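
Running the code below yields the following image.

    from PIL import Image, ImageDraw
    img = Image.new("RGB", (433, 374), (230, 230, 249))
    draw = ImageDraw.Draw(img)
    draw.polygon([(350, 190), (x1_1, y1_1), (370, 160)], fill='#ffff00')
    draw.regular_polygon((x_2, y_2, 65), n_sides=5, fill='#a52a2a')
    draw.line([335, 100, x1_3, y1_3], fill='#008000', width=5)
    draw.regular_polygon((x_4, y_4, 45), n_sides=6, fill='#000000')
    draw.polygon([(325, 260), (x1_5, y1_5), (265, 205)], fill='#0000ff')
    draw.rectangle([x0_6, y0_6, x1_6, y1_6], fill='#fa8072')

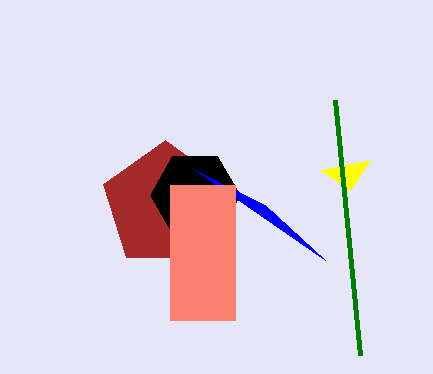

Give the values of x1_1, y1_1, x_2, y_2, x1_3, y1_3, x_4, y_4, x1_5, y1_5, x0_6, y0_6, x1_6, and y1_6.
x1_1 = 320
y1_1 = 170
x_2 = 165
y_2 = 205
x1_3 = 360
y1_3 = 355
x_4 = 195
y_4 = 195
x1_5 = 195
y1_5 = 170
x0_6 = 170
y0_6 = 185
x1_6 = 235
y1_6 = 320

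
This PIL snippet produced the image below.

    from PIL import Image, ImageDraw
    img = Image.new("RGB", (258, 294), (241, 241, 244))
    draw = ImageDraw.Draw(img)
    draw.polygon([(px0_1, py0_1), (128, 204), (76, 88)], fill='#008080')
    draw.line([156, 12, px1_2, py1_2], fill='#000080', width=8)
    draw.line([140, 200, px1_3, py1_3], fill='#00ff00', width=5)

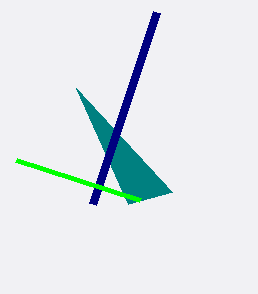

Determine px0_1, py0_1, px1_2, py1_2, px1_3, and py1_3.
px0_1 = 172
py0_1 = 192
px1_2 = 92
py1_2 = 204
px1_3 = 16
py1_3 = 160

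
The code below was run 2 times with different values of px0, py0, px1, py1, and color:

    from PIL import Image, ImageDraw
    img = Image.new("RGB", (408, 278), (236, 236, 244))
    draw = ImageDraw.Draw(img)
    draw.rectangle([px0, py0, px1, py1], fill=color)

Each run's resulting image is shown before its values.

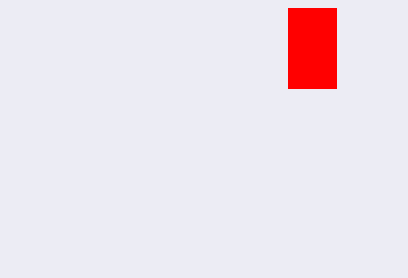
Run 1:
px0 = 288; py0 = 8; px1 = 336; py1 = 88; color = 'red'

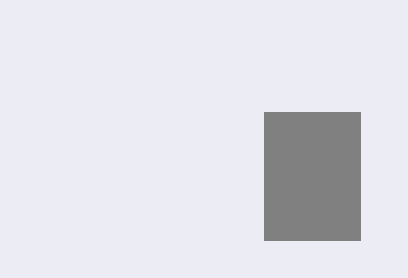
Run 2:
px0 = 264
py0 = 112
px1 = 360
py1 = 240
color = 'gray'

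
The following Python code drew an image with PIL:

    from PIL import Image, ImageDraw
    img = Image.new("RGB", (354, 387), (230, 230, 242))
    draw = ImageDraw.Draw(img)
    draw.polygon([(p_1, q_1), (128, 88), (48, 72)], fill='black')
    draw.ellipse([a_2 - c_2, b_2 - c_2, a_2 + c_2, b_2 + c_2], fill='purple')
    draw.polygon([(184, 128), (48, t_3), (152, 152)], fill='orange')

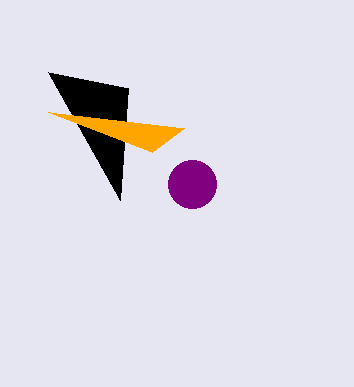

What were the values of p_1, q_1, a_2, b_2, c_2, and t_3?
p_1 = 120
q_1 = 200
a_2 = 192
b_2 = 184
c_2 = 24
t_3 = 112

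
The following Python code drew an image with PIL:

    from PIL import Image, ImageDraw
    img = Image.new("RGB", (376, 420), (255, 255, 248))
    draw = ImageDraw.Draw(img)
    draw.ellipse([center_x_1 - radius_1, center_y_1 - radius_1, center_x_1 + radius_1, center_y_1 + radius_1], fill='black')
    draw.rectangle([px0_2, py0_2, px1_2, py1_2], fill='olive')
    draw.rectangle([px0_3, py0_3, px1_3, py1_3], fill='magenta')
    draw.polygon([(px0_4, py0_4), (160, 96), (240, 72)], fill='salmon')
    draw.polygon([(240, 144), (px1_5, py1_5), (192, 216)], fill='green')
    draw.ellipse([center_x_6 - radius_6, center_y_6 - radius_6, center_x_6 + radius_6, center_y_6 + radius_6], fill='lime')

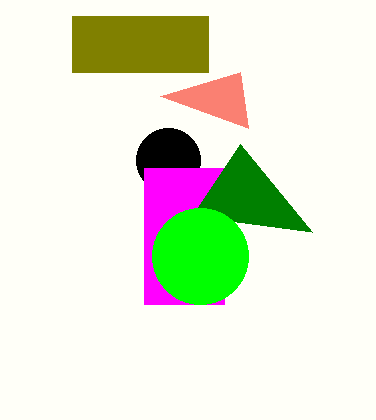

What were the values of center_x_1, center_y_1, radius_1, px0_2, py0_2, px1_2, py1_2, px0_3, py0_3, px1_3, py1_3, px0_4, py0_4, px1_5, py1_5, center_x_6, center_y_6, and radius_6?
center_x_1 = 168; center_y_1 = 160; radius_1 = 32; px0_2 = 72; py0_2 = 16; px1_2 = 208; py1_2 = 72; px0_3 = 144; py0_3 = 168; px1_3 = 224; py1_3 = 304; px0_4 = 248; py0_4 = 128; px1_5 = 312; py1_5 = 232; center_x_6 = 200; center_y_6 = 256; radius_6 = 48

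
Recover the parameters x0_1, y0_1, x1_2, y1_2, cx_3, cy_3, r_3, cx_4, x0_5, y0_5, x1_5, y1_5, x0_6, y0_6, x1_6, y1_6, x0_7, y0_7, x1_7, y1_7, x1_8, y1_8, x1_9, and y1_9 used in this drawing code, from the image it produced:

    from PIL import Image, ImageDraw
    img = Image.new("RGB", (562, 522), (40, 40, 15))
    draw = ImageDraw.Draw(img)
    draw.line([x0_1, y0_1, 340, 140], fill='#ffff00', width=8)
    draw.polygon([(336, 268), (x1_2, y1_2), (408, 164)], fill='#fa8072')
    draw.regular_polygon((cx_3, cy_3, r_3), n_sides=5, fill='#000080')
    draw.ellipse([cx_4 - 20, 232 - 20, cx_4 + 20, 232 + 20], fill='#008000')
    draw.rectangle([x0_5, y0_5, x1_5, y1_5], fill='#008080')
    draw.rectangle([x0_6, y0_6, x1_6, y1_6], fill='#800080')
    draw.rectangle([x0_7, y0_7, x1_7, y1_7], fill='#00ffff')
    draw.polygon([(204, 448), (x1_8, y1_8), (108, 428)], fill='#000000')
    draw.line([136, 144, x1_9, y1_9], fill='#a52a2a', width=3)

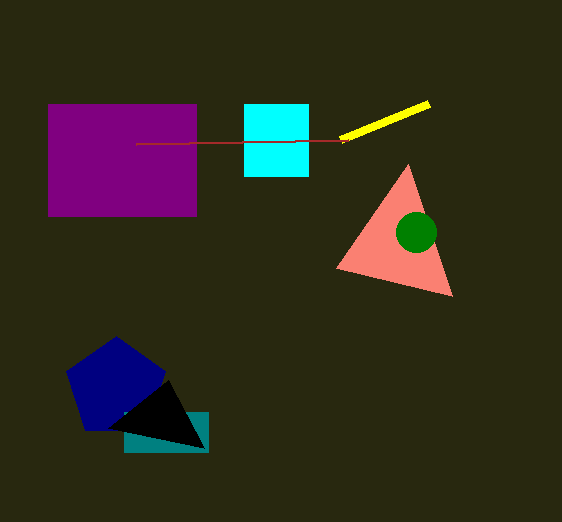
x0_1 = 428, y0_1 = 104, x1_2 = 452, y1_2 = 296, cx_3 = 116, cy_3 = 388, r_3 = 52, cx_4 = 416, x0_5 = 124, y0_5 = 412, x1_5 = 208, y1_5 = 452, x0_6 = 48, y0_6 = 104, x1_6 = 196, y1_6 = 216, x0_7 = 244, y0_7 = 104, x1_7 = 308, y1_7 = 176, x1_8 = 168, y1_8 = 380, x1_9 = 348, y1_9 = 140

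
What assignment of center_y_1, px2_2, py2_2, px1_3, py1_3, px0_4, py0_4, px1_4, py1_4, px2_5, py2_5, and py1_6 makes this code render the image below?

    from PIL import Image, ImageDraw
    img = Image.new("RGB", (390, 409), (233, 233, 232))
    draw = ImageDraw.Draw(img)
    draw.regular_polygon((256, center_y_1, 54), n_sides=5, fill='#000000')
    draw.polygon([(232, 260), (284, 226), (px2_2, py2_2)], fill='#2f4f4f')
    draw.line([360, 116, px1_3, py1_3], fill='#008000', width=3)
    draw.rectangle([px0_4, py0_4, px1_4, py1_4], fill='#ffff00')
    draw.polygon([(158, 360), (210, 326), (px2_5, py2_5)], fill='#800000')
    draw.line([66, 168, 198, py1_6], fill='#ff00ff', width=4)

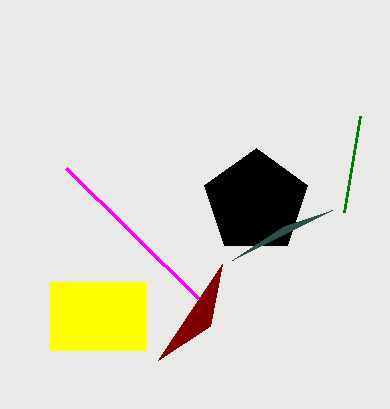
center_y_1 = 202, px2_2 = 332, py2_2 = 210, px1_3 = 344, py1_3 = 212, px0_4 = 50, py0_4 = 282, px1_4 = 146, py1_4 = 350, px2_5 = 222, py2_5 = 264, py1_6 = 298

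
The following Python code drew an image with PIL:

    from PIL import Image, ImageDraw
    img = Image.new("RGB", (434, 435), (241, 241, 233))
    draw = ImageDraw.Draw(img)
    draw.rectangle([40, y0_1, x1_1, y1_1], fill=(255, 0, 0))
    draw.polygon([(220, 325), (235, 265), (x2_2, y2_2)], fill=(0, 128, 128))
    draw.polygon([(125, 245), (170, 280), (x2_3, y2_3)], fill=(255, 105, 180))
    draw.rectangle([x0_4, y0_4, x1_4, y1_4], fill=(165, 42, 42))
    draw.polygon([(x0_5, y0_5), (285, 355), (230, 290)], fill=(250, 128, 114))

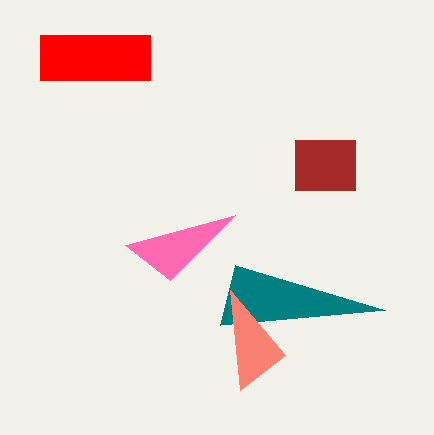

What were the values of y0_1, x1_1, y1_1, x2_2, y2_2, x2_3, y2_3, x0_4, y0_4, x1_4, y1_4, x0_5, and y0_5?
y0_1 = 35
x1_1 = 150
y1_1 = 80
x2_2 = 385
y2_2 = 310
x2_3 = 235
y2_3 = 215
x0_4 = 295
y0_4 = 140
x1_4 = 355
y1_4 = 190
x0_5 = 240
y0_5 = 390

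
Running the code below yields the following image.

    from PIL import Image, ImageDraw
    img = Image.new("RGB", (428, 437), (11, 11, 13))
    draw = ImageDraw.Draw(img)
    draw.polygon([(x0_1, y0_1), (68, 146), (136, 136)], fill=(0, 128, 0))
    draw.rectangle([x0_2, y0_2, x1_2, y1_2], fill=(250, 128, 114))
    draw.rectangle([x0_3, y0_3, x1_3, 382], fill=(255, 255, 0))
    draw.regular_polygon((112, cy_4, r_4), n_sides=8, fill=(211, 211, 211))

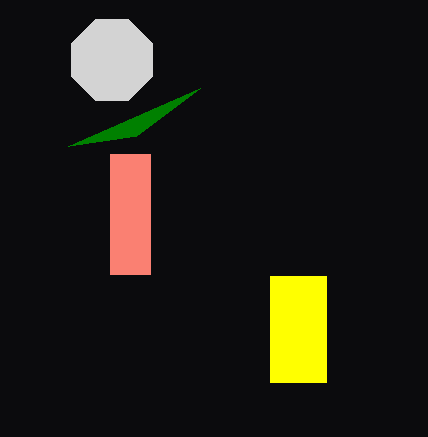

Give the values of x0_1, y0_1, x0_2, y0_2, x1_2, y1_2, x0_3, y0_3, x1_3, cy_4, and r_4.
x0_1 = 200
y0_1 = 88
x0_2 = 110
y0_2 = 154
x1_2 = 150
y1_2 = 274
x0_3 = 270
y0_3 = 276
x1_3 = 326
cy_4 = 60
r_4 = 44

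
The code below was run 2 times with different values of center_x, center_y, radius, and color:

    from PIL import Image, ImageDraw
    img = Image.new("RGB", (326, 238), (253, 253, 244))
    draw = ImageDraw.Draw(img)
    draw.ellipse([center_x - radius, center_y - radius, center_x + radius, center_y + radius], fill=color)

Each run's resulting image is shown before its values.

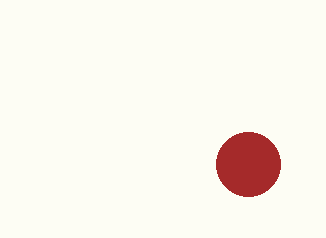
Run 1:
center_x = 248; center_y = 164; radius = 32; color = 'brown'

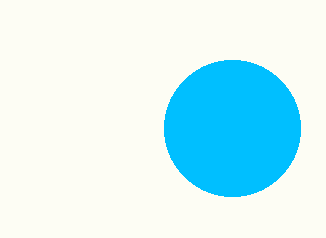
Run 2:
center_x = 232, center_y = 128, radius = 68, color = 'deepskyblue'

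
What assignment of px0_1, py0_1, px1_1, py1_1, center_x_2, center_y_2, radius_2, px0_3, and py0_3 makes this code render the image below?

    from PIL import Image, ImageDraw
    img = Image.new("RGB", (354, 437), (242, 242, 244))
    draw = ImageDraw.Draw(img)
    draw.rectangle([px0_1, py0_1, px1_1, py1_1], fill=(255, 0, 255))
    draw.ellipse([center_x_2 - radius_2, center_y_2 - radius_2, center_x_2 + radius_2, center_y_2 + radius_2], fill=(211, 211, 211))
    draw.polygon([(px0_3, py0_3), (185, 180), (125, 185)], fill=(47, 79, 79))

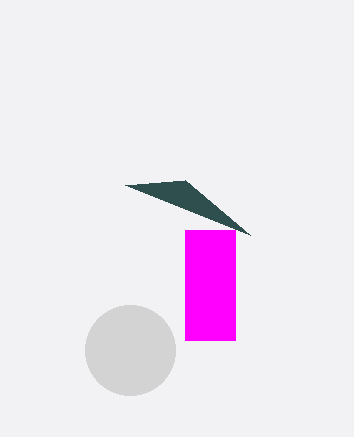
px0_1 = 185; py0_1 = 230; px1_1 = 235; py1_1 = 340; center_x_2 = 130; center_y_2 = 350; radius_2 = 45; px0_3 = 250; py0_3 = 235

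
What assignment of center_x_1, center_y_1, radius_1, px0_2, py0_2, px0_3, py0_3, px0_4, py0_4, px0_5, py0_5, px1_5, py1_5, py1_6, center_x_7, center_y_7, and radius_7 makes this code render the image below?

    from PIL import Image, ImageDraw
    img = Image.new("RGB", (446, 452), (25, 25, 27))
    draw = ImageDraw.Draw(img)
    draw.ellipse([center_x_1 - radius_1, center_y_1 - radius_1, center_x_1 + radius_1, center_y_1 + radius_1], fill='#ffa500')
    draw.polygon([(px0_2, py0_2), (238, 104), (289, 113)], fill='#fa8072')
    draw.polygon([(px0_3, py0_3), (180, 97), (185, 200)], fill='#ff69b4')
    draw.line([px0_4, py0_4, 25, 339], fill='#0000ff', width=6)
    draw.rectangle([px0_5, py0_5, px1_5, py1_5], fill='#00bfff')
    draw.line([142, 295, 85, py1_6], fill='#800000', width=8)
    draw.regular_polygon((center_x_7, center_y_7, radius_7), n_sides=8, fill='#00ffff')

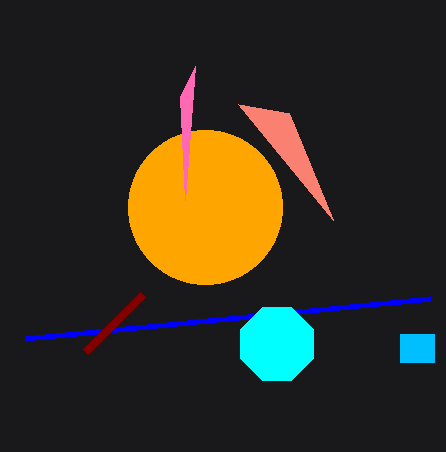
center_x_1 = 205; center_y_1 = 207; radius_1 = 77; px0_2 = 333; py0_2 = 220; px0_3 = 195; py0_3 = 66; px0_4 = 430; py0_4 = 299; px0_5 = 400; py0_5 = 334; px1_5 = 434; py1_5 = 362; py1_6 = 352; center_x_7 = 277; center_y_7 = 344; radius_7 = 39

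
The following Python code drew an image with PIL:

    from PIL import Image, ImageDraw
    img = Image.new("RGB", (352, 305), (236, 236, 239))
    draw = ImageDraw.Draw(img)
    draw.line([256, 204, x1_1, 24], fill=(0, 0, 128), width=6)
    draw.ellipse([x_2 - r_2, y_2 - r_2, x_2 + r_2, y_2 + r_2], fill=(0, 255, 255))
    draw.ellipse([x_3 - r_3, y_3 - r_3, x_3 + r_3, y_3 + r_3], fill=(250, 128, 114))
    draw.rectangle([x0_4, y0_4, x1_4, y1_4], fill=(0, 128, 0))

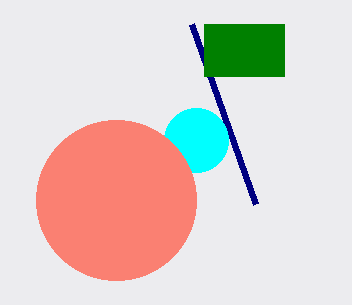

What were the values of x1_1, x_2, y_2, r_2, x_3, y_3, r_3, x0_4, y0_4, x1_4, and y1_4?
x1_1 = 192
x_2 = 196
y_2 = 140
r_2 = 32
x_3 = 116
y_3 = 200
r_3 = 80
x0_4 = 204
y0_4 = 24
x1_4 = 284
y1_4 = 76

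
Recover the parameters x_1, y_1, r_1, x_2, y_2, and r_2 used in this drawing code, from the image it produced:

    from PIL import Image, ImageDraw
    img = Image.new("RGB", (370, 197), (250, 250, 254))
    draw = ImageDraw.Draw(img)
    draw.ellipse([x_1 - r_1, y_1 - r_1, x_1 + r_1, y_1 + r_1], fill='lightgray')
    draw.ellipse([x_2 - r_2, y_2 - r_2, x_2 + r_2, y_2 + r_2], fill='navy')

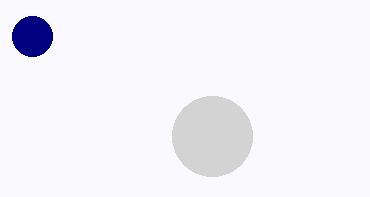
x_1 = 212, y_1 = 136, r_1 = 40, x_2 = 32, y_2 = 36, r_2 = 20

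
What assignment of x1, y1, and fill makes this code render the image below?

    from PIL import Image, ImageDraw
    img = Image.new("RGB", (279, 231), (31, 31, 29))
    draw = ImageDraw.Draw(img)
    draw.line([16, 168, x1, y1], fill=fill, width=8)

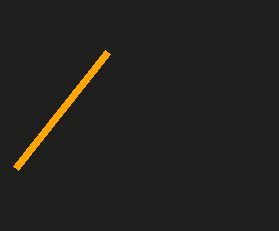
x1 = 108
y1 = 52
fill = 'orange'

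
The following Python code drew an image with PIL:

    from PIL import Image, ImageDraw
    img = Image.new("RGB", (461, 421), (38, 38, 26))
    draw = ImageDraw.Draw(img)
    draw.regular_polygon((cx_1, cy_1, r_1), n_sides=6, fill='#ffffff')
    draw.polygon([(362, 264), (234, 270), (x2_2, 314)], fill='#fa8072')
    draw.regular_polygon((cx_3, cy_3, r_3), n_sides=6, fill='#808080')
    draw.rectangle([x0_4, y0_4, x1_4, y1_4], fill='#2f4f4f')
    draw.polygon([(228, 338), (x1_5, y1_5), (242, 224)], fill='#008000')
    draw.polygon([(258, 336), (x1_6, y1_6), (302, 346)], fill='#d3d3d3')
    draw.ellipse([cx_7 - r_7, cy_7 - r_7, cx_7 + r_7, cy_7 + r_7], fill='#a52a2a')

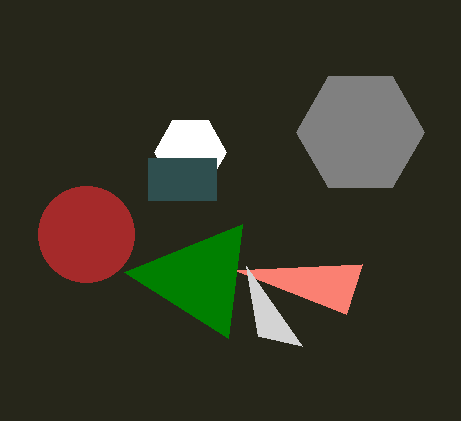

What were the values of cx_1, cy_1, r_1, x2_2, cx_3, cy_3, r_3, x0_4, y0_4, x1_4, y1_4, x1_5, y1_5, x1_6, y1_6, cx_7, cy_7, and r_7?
cx_1 = 190
cy_1 = 152
r_1 = 36
x2_2 = 346
cx_3 = 360
cy_3 = 132
r_3 = 64
x0_4 = 148
y0_4 = 158
x1_4 = 216
y1_4 = 200
x1_5 = 124
y1_5 = 272
x1_6 = 246
y1_6 = 266
cx_7 = 86
cy_7 = 234
r_7 = 48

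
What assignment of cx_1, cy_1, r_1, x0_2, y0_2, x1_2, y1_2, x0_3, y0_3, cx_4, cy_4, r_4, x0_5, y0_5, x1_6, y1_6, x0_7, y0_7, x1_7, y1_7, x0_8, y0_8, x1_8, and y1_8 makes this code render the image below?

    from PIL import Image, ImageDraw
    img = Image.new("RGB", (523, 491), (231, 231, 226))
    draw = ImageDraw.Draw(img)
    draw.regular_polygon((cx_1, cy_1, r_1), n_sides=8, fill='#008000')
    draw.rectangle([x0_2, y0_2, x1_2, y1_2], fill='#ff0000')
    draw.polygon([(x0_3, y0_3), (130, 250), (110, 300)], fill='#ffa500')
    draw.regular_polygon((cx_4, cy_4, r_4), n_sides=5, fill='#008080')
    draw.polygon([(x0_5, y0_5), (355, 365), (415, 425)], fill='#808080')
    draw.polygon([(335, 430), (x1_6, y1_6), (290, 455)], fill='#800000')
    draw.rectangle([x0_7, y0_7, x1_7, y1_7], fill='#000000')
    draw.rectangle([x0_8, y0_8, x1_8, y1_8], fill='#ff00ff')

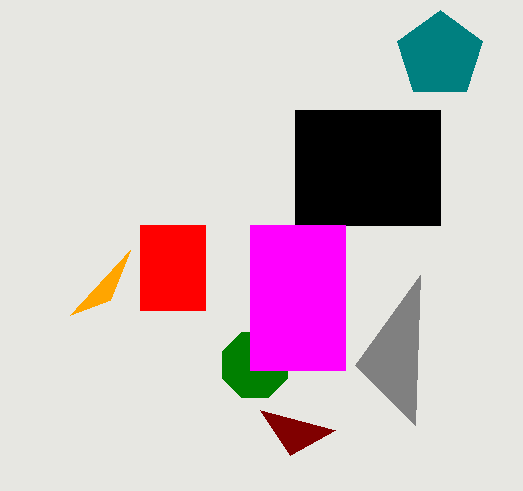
cx_1 = 255, cy_1 = 365, r_1 = 35, x0_2 = 140, y0_2 = 225, x1_2 = 205, y1_2 = 310, x0_3 = 70, y0_3 = 315, cx_4 = 440, cy_4 = 55, r_4 = 45, x0_5 = 420, y0_5 = 275, x1_6 = 260, y1_6 = 410, x0_7 = 295, y0_7 = 110, x1_7 = 440, y1_7 = 225, x0_8 = 250, y0_8 = 225, x1_8 = 345, y1_8 = 370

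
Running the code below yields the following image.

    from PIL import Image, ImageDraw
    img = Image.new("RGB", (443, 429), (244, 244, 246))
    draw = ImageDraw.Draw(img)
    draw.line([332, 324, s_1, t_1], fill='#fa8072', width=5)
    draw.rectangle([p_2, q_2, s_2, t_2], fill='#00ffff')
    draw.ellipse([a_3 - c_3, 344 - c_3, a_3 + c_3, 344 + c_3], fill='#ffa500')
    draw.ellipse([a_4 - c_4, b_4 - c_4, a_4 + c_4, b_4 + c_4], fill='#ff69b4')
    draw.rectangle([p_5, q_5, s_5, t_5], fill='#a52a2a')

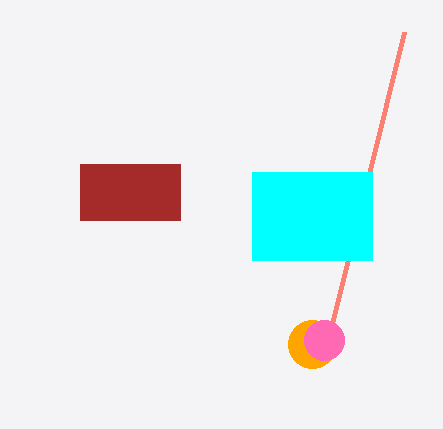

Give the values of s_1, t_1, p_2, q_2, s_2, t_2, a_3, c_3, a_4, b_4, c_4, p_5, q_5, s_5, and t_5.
s_1 = 404; t_1 = 32; p_2 = 252; q_2 = 172; s_2 = 372; t_2 = 260; a_3 = 312; c_3 = 24; a_4 = 324; b_4 = 340; c_4 = 20; p_5 = 80; q_5 = 164; s_5 = 180; t_5 = 220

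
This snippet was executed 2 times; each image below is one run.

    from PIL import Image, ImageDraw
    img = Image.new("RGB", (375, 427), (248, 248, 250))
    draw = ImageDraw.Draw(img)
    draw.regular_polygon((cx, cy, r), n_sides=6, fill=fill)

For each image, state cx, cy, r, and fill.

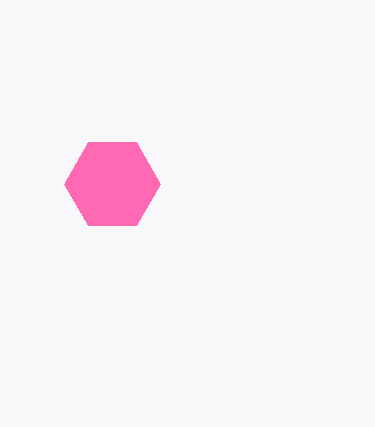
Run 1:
cx = 112, cy = 184, r = 48, fill = 'hotpink'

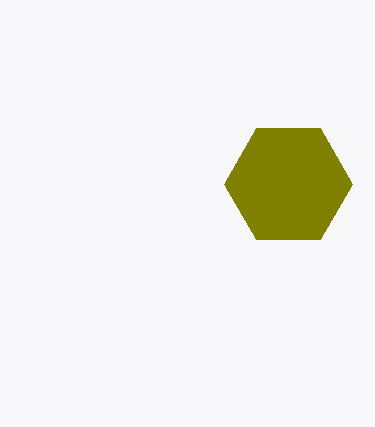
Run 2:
cx = 288; cy = 184; r = 64; fill = 'olive'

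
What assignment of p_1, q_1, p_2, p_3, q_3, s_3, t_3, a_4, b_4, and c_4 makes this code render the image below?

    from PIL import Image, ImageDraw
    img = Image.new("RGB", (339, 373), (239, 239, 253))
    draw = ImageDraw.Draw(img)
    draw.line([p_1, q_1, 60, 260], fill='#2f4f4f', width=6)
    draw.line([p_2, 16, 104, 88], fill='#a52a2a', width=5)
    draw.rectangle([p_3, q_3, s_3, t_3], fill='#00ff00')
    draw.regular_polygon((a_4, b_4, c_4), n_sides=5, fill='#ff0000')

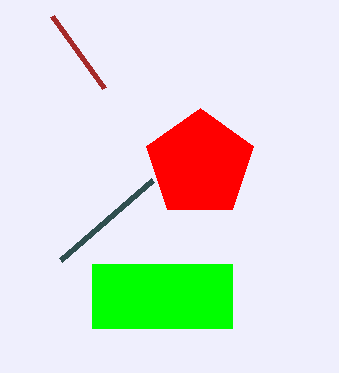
p_1 = 152, q_1 = 180, p_2 = 52, p_3 = 92, q_3 = 264, s_3 = 232, t_3 = 328, a_4 = 200, b_4 = 164, c_4 = 56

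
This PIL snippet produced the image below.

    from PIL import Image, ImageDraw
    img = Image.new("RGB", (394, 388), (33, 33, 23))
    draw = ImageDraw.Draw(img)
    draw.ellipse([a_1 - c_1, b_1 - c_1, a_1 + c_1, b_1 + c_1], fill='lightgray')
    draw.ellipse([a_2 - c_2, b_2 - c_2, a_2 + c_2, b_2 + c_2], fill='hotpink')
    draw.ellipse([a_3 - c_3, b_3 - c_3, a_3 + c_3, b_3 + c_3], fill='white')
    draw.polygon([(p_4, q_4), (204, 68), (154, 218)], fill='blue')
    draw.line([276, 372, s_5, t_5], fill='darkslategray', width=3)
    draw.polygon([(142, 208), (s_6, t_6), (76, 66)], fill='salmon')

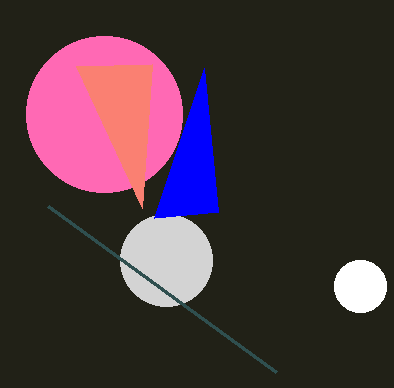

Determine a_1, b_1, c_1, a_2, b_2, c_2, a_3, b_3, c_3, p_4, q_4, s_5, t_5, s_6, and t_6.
a_1 = 166, b_1 = 260, c_1 = 46, a_2 = 104, b_2 = 114, c_2 = 78, a_3 = 360, b_3 = 286, c_3 = 26, p_4 = 218, q_4 = 212, s_5 = 48, t_5 = 206, s_6 = 152, t_6 = 64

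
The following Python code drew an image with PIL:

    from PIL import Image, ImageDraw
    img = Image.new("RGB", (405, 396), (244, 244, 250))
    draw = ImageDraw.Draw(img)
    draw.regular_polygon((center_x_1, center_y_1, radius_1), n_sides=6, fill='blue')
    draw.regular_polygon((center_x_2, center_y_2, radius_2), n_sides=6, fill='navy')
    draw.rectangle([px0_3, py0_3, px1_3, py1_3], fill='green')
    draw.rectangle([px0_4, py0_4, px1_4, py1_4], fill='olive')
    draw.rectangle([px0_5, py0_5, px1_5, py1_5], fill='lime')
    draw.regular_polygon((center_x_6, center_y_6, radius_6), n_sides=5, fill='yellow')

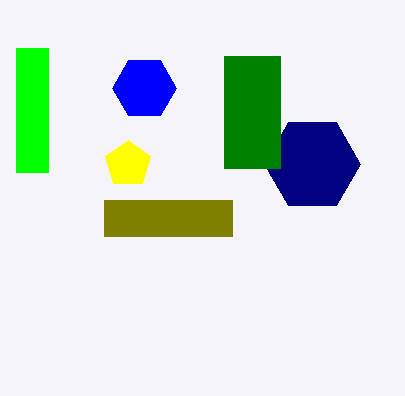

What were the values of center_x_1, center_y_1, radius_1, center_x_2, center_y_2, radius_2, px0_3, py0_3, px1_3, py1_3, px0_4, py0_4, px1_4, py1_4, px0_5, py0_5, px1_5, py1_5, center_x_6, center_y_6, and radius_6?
center_x_1 = 144
center_y_1 = 88
radius_1 = 32
center_x_2 = 312
center_y_2 = 164
radius_2 = 48
px0_3 = 224
py0_3 = 56
px1_3 = 280
py1_3 = 168
px0_4 = 104
py0_4 = 200
px1_4 = 232
py1_4 = 236
px0_5 = 16
py0_5 = 48
px1_5 = 48
py1_5 = 172
center_x_6 = 128
center_y_6 = 164
radius_6 = 24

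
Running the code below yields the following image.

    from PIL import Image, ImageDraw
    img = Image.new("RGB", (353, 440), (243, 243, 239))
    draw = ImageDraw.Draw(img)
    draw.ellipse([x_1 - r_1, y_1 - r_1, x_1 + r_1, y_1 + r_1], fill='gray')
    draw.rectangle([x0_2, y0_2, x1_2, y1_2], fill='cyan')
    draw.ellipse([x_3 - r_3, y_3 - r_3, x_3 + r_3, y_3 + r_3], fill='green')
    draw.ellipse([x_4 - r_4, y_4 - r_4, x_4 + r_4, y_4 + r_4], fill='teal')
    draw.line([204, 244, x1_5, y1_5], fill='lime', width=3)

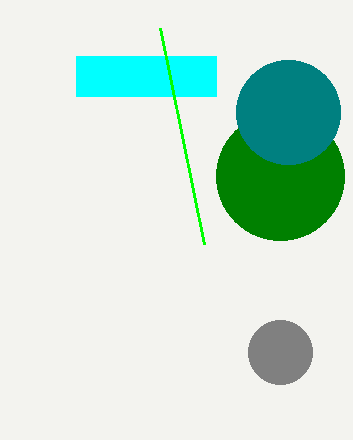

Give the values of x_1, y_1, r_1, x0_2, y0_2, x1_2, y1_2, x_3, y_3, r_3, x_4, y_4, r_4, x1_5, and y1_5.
x_1 = 280, y_1 = 352, r_1 = 32, x0_2 = 76, y0_2 = 56, x1_2 = 216, y1_2 = 96, x_3 = 280, y_3 = 176, r_3 = 64, x_4 = 288, y_4 = 112, r_4 = 52, x1_5 = 160, y1_5 = 28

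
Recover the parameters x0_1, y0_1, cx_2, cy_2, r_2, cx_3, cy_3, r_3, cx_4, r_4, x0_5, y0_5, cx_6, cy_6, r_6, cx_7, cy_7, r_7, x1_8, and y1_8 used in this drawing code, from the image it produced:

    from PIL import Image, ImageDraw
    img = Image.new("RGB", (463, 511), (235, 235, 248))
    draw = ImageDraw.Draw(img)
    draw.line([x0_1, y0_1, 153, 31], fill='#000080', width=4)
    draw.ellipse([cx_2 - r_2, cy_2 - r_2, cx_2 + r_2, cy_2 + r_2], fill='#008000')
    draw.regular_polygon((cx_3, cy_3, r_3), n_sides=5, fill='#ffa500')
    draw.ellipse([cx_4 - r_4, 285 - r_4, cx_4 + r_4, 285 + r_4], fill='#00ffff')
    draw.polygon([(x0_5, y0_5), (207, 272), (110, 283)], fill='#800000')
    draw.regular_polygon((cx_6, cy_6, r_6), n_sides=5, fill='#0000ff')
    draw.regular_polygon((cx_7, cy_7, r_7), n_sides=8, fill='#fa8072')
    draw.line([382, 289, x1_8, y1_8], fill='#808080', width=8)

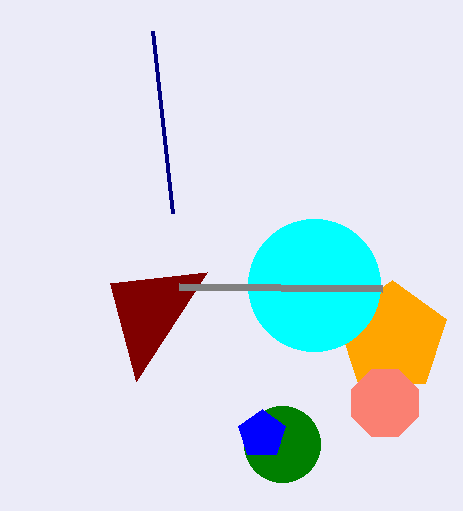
x0_1 = 173
y0_1 = 213
cx_2 = 282
cy_2 = 444
r_2 = 38
cx_3 = 392
cy_3 = 337
r_3 = 57
cx_4 = 314
r_4 = 66
x0_5 = 136
y0_5 = 381
cx_6 = 262
cy_6 = 434
r_6 = 25
cx_7 = 385
cy_7 = 403
r_7 = 36
x1_8 = 179
y1_8 = 287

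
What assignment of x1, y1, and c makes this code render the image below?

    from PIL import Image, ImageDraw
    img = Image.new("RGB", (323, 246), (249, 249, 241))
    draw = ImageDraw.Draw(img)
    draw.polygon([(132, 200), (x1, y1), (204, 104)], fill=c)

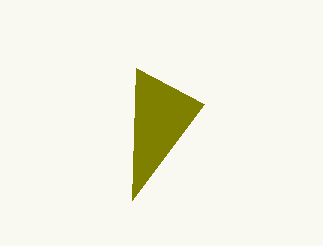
x1 = 136; y1 = 68; c = 'olive'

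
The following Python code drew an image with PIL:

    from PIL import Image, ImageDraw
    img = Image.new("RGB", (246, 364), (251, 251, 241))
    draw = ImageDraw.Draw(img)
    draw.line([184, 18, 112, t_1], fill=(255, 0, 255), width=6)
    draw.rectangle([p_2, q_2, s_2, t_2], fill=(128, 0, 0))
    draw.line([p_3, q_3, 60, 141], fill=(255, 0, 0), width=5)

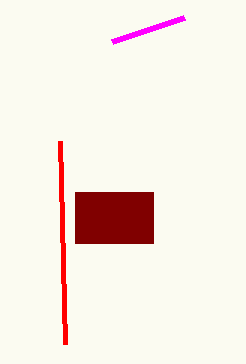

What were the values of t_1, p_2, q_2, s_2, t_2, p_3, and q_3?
t_1 = 42; p_2 = 75; q_2 = 192; s_2 = 153; t_2 = 243; p_3 = 65; q_3 = 344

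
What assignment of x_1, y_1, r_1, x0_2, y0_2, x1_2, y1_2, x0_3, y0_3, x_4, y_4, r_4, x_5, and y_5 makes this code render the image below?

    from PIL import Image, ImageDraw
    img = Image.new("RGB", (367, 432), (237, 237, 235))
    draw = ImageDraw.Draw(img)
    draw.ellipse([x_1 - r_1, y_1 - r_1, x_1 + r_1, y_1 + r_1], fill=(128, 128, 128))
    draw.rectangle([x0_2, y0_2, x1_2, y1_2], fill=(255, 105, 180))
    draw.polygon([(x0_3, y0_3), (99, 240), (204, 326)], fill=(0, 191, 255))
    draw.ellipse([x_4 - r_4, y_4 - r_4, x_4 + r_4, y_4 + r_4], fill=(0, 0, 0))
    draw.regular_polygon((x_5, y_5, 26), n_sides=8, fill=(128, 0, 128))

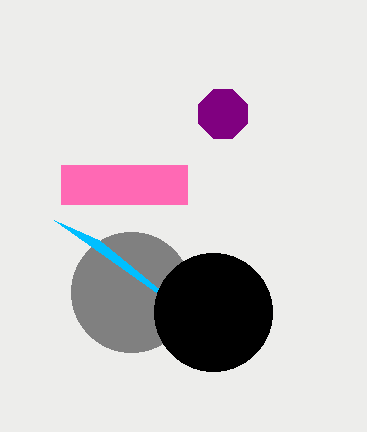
x_1 = 131
y_1 = 292
r_1 = 60
x0_2 = 61
y0_2 = 165
x1_2 = 187
y1_2 = 204
x0_3 = 54
y0_3 = 220
x_4 = 213
y_4 = 312
r_4 = 59
x_5 = 223
y_5 = 114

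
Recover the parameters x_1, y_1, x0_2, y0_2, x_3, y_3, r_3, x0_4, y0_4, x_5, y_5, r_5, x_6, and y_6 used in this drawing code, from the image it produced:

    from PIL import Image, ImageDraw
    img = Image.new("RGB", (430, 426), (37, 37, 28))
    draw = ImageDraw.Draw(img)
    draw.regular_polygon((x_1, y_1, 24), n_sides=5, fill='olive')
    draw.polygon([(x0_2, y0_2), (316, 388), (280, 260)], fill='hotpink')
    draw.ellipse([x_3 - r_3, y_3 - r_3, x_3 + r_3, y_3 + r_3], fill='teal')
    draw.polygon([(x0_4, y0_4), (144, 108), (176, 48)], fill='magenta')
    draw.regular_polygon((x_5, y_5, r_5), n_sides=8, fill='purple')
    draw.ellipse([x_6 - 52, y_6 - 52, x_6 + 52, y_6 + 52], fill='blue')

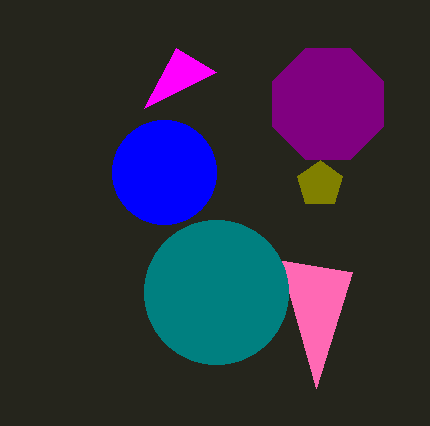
x_1 = 320
y_1 = 184
x0_2 = 352
y0_2 = 272
x_3 = 216
y_3 = 292
r_3 = 72
x0_4 = 216
y0_4 = 72
x_5 = 328
y_5 = 104
r_5 = 60
x_6 = 164
y_6 = 172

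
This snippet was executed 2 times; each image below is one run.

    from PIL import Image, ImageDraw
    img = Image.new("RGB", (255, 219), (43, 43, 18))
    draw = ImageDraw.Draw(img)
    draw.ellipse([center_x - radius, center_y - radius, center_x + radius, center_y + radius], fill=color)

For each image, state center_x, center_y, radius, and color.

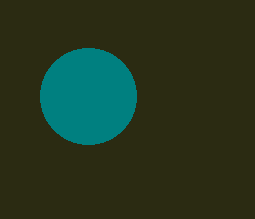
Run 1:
center_x = 88
center_y = 96
radius = 48
color = 'teal'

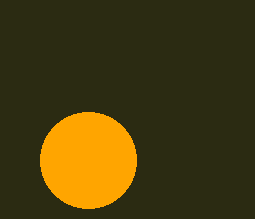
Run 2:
center_x = 88; center_y = 160; radius = 48; color = 'orange'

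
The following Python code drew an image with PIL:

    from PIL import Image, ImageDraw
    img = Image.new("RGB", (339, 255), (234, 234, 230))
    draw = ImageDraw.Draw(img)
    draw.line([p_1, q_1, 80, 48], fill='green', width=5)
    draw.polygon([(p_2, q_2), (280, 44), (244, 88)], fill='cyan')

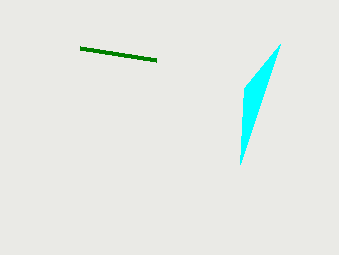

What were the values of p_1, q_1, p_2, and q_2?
p_1 = 156
q_1 = 60
p_2 = 240
q_2 = 164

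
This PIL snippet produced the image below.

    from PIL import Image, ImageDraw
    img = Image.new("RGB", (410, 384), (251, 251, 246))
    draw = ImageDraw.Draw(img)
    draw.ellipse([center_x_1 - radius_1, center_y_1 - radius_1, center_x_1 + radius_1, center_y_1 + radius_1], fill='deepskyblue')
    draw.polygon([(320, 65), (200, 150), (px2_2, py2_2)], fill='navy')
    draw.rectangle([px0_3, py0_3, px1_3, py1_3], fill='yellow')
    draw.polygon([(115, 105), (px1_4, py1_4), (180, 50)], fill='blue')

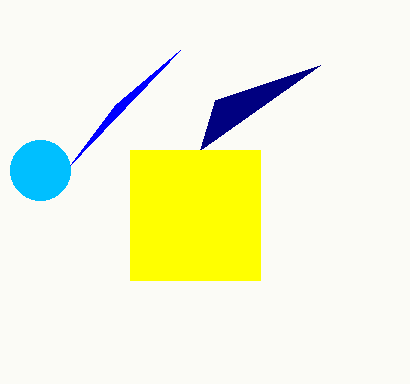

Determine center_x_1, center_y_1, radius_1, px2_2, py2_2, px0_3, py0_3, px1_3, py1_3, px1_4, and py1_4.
center_x_1 = 40
center_y_1 = 170
radius_1 = 30
px2_2 = 215
py2_2 = 100
px0_3 = 130
py0_3 = 150
px1_3 = 260
py1_3 = 280
px1_4 = 70
py1_4 = 165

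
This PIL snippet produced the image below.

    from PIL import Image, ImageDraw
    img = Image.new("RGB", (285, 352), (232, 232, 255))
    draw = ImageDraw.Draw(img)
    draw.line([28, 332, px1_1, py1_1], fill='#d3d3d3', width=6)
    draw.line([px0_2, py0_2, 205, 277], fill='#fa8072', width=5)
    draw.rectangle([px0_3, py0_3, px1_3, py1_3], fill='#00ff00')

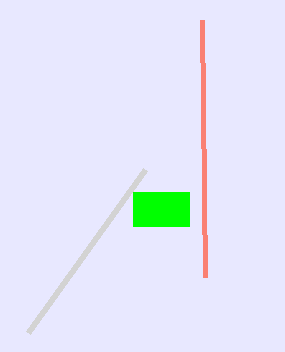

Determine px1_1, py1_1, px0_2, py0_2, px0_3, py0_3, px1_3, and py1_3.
px1_1 = 145; py1_1 = 169; px0_2 = 202; py0_2 = 20; px0_3 = 133; py0_3 = 192; px1_3 = 189; py1_3 = 226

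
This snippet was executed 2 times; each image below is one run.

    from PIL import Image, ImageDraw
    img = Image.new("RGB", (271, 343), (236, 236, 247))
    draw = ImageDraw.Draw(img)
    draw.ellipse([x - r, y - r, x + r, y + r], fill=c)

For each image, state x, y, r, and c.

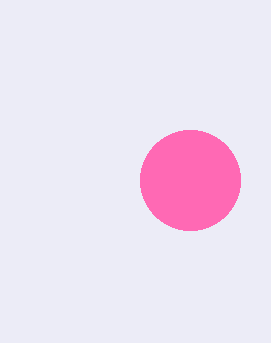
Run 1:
x = 190, y = 180, r = 50, c = 'hotpink'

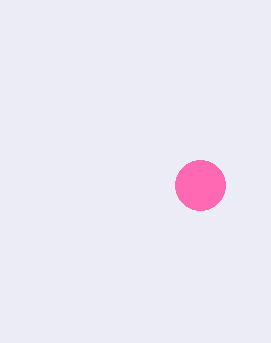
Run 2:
x = 200
y = 185
r = 25
c = 'hotpink'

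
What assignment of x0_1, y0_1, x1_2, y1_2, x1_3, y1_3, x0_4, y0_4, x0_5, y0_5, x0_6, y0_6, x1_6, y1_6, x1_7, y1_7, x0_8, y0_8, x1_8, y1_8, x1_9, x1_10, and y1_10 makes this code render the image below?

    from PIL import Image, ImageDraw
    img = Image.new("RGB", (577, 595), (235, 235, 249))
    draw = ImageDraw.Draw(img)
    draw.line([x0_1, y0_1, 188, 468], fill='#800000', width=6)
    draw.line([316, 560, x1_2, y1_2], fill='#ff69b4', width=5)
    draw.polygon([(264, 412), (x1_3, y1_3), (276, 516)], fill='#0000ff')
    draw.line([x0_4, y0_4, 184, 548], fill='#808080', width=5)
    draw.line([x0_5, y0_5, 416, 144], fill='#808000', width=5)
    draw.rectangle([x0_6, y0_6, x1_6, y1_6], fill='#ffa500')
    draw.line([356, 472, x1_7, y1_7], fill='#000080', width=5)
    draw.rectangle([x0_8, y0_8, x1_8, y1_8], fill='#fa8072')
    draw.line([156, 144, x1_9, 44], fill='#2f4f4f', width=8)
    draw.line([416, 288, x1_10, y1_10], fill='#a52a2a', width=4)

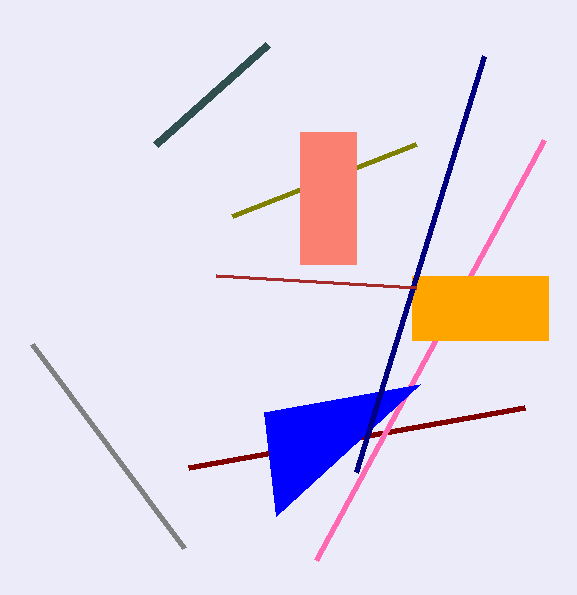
x0_1 = 524; y0_1 = 408; x1_2 = 544; y1_2 = 140; x1_3 = 420; y1_3 = 384; x0_4 = 32; y0_4 = 344; x0_5 = 232; y0_5 = 216; x0_6 = 412; y0_6 = 276; x1_6 = 548; y1_6 = 340; x1_7 = 484; y1_7 = 56; x0_8 = 300; y0_8 = 132; x1_8 = 356; y1_8 = 264; x1_9 = 268; x1_10 = 216; y1_10 = 276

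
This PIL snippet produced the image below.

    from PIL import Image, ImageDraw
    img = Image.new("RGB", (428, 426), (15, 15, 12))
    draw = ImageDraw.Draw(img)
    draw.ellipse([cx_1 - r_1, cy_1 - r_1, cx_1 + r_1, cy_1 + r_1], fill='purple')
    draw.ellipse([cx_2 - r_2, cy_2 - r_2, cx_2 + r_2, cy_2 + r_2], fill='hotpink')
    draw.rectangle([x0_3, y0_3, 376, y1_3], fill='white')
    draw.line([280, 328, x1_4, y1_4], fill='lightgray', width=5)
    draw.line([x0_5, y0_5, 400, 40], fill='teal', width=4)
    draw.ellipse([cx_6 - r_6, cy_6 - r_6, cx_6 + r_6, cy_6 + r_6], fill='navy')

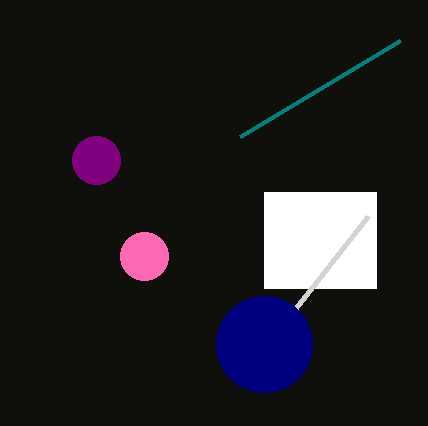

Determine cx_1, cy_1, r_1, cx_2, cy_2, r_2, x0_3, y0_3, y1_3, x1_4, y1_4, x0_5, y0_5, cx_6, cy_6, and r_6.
cx_1 = 96
cy_1 = 160
r_1 = 24
cx_2 = 144
cy_2 = 256
r_2 = 24
x0_3 = 264
y0_3 = 192
y1_3 = 288
x1_4 = 368
y1_4 = 216
x0_5 = 240
y0_5 = 136
cx_6 = 264
cy_6 = 344
r_6 = 48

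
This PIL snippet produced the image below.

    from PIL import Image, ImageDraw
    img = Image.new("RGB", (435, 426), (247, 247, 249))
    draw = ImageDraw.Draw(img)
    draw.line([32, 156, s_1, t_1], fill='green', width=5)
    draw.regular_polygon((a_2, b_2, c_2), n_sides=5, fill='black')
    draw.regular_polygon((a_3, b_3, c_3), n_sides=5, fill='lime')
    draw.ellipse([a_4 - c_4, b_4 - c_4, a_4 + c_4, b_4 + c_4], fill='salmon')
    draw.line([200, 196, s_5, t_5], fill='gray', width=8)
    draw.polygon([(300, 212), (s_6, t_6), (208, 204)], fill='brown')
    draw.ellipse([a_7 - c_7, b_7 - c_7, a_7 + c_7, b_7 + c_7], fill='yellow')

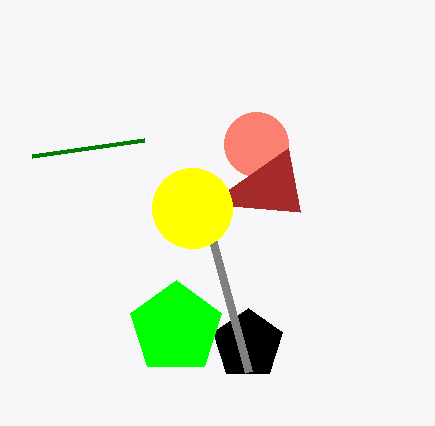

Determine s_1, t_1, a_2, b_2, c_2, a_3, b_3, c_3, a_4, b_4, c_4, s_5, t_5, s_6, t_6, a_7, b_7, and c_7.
s_1 = 144
t_1 = 140
a_2 = 248
b_2 = 344
c_2 = 36
a_3 = 176
b_3 = 328
c_3 = 48
a_4 = 256
b_4 = 144
c_4 = 32
s_5 = 248
t_5 = 372
s_6 = 288
t_6 = 148
a_7 = 192
b_7 = 208
c_7 = 40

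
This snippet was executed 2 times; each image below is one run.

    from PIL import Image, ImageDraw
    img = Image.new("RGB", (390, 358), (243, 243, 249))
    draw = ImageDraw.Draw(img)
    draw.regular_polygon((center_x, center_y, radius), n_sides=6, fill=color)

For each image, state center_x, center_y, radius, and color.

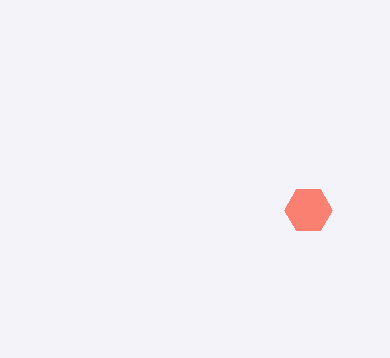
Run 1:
center_x = 308
center_y = 210
radius = 24
color = 'salmon'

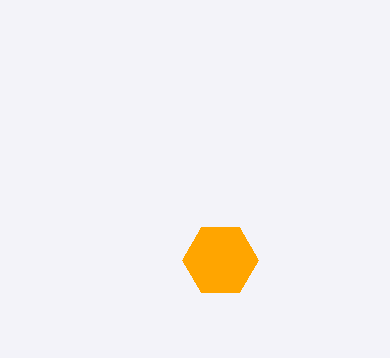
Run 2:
center_x = 220, center_y = 260, radius = 38, color = 'orange'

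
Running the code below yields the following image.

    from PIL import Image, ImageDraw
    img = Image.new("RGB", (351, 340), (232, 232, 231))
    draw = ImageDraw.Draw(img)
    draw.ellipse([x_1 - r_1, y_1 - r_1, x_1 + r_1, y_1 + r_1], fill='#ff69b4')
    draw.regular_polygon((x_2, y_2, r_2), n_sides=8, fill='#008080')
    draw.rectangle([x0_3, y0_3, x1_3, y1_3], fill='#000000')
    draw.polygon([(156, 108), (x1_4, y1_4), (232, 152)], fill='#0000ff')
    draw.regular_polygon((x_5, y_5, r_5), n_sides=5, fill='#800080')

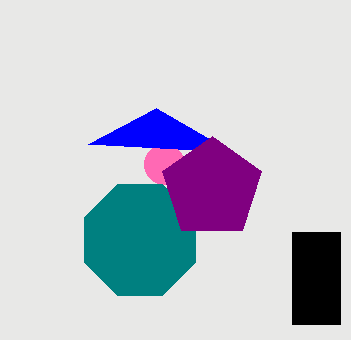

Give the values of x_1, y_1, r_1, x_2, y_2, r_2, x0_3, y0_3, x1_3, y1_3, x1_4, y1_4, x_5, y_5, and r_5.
x_1 = 164, y_1 = 164, r_1 = 20, x_2 = 140, y_2 = 240, r_2 = 60, x0_3 = 292, y0_3 = 232, x1_3 = 340, y1_3 = 324, x1_4 = 88, y1_4 = 144, x_5 = 212, y_5 = 188, r_5 = 52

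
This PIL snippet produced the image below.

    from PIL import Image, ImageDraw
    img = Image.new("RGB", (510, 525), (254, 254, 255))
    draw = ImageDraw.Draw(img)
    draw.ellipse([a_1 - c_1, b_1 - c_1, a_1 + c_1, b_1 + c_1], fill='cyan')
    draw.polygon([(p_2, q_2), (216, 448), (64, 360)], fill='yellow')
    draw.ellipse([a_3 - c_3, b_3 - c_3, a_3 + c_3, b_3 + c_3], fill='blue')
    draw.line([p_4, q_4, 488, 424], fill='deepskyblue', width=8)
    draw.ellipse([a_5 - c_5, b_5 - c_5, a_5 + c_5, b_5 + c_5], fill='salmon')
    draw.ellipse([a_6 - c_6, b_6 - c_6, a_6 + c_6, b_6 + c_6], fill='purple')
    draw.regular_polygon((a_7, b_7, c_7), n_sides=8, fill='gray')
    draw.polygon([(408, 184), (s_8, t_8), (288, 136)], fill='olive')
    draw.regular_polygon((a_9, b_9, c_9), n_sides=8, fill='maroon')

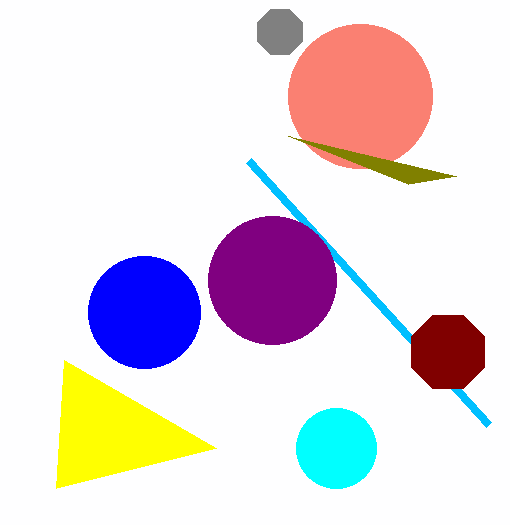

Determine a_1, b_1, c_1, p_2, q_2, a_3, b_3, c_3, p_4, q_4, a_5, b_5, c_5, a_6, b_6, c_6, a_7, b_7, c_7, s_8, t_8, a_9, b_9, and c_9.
a_1 = 336, b_1 = 448, c_1 = 40, p_2 = 56, q_2 = 488, a_3 = 144, b_3 = 312, c_3 = 56, p_4 = 248, q_4 = 160, a_5 = 360, b_5 = 96, c_5 = 72, a_6 = 272, b_6 = 280, c_6 = 64, a_7 = 280, b_7 = 32, c_7 = 24, s_8 = 456, t_8 = 176, a_9 = 448, b_9 = 352, c_9 = 40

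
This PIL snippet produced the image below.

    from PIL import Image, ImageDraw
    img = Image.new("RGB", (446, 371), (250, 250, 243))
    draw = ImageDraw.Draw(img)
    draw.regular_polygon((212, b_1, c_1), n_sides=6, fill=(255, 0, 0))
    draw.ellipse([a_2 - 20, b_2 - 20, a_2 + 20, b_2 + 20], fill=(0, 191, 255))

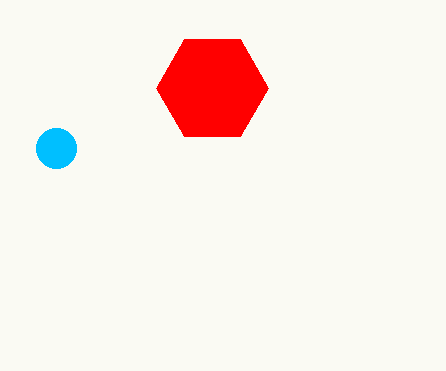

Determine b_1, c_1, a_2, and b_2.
b_1 = 88, c_1 = 56, a_2 = 56, b_2 = 148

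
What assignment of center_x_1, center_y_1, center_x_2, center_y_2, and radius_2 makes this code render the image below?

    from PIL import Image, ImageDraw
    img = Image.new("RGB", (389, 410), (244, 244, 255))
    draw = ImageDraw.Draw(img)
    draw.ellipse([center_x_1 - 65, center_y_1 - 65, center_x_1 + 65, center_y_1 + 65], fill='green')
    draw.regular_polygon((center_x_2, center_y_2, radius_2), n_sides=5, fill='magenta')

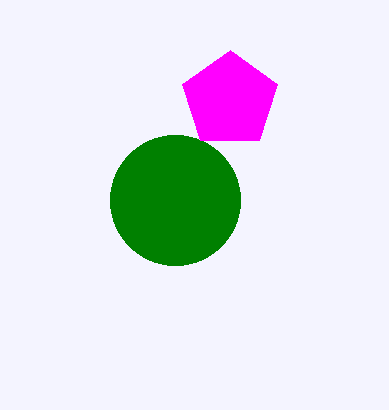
center_x_1 = 175
center_y_1 = 200
center_x_2 = 230
center_y_2 = 100
radius_2 = 50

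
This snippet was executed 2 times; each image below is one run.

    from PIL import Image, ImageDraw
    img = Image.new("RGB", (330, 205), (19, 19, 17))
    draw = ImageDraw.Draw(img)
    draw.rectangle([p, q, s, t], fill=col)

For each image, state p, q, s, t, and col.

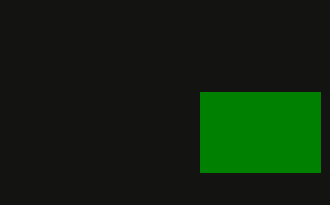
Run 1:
p = 200, q = 92, s = 320, t = 172, col = 'green'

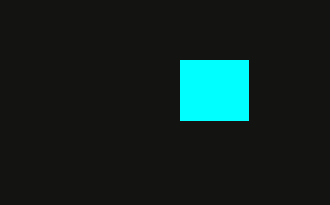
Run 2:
p = 180; q = 60; s = 248; t = 120; col = 'cyan'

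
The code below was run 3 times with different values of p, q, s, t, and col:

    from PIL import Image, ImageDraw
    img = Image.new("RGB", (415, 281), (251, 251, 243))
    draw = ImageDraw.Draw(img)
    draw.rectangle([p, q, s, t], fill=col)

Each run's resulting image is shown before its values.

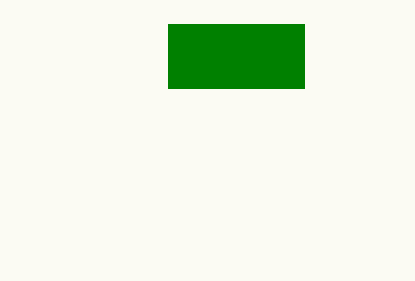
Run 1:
p = 168, q = 24, s = 304, t = 88, col = 'green'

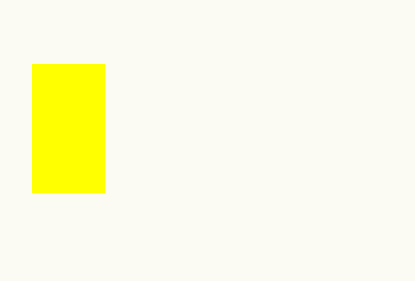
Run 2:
p = 32; q = 64; s = 104; t = 192; col = 'yellow'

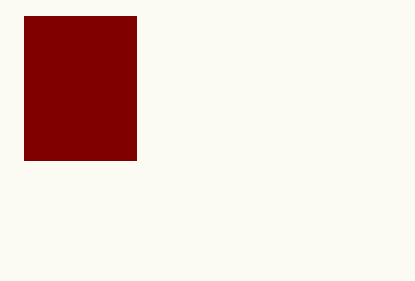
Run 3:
p = 24, q = 16, s = 136, t = 160, col = 'maroon'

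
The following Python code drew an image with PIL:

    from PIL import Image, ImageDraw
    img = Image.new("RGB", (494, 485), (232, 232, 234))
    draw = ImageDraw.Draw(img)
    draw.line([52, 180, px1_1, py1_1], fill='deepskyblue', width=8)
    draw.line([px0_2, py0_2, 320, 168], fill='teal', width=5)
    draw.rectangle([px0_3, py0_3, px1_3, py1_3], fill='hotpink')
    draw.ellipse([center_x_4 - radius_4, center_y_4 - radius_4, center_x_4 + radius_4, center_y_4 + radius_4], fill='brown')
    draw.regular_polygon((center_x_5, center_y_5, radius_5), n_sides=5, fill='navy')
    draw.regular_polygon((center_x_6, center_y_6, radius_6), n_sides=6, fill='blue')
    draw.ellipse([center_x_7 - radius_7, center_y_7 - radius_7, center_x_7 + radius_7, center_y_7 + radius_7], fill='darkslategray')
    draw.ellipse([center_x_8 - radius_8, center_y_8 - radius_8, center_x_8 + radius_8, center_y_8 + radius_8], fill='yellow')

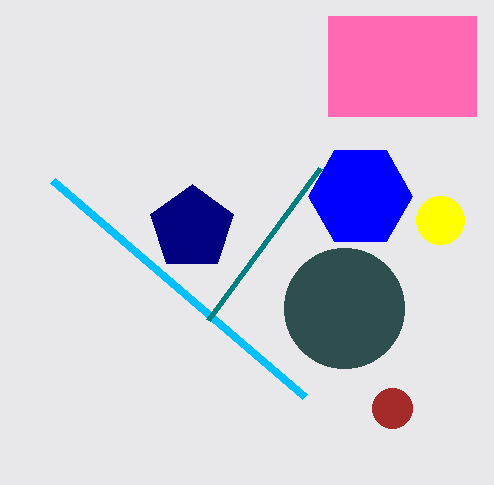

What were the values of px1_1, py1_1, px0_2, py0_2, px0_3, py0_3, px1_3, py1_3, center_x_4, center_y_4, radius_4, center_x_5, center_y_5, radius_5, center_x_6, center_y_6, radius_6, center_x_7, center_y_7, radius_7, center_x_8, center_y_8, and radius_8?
px1_1 = 304; py1_1 = 396; px0_2 = 208; py0_2 = 320; px0_3 = 328; py0_3 = 16; px1_3 = 476; py1_3 = 116; center_x_4 = 392; center_y_4 = 408; radius_4 = 20; center_x_5 = 192; center_y_5 = 228; radius_5 = 44; center_x_6 = 360; center_y_6 = 196; radius_6 = 52; center_x_7 = 344; center_y_7 = 308; radius_7 = 60; center_x_8 = 440; center_y_8 = 220; radius_8 = 24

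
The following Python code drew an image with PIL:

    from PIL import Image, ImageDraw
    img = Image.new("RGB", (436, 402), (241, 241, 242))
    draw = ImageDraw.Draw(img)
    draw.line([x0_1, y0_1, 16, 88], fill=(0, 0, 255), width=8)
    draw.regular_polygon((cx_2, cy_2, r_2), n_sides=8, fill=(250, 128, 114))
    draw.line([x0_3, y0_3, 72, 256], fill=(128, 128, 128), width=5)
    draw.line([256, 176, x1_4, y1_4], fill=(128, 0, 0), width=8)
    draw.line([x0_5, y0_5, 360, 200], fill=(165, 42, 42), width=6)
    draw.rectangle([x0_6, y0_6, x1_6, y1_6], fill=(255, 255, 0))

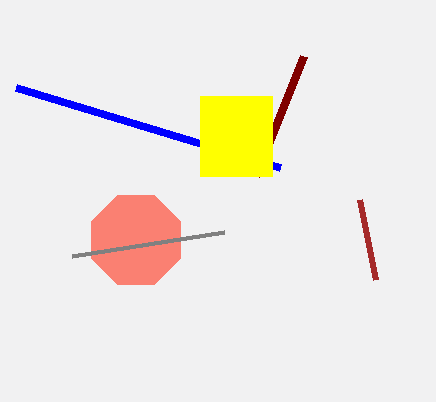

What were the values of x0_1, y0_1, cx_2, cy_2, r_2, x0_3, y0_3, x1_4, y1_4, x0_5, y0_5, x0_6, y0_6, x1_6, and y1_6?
x0_1 = 280, y0_1 = 168, cx_2 = 136, cy_2 = 240, r_2 = 48, x0_3 = 224, y0_3 = 232, x1_4 = 304, y1_4 = 56, x0_5 = 376, y0_5 = 280, x0_6 = 200, y0_6 = 96, x1_6 = 272, y1_6 = 176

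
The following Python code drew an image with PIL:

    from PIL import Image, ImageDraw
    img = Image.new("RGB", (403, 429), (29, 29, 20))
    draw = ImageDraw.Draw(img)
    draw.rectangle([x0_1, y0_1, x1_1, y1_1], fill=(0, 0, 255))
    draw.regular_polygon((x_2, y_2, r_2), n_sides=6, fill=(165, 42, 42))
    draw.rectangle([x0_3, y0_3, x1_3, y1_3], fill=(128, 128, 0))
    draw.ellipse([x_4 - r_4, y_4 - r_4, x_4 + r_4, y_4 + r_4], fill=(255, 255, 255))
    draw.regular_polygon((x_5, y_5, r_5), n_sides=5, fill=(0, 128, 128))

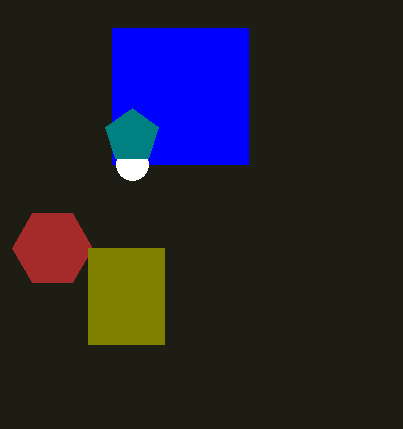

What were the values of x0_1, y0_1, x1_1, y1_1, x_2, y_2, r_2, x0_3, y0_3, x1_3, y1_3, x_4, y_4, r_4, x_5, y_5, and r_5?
x0_1 = 112
y0_1 = 28
x1_1 = 248
y1_1 = 164
x_2 = 52
y_2 = 248
r_2 = 40
x0_3 = 88
y0_3 = 248
x1_3 = 164
y1_3 = 344
x_4 = 132
y_4 = 164
r_4 = 16
x_5 = 132
y_5 = 136
r_5 = 28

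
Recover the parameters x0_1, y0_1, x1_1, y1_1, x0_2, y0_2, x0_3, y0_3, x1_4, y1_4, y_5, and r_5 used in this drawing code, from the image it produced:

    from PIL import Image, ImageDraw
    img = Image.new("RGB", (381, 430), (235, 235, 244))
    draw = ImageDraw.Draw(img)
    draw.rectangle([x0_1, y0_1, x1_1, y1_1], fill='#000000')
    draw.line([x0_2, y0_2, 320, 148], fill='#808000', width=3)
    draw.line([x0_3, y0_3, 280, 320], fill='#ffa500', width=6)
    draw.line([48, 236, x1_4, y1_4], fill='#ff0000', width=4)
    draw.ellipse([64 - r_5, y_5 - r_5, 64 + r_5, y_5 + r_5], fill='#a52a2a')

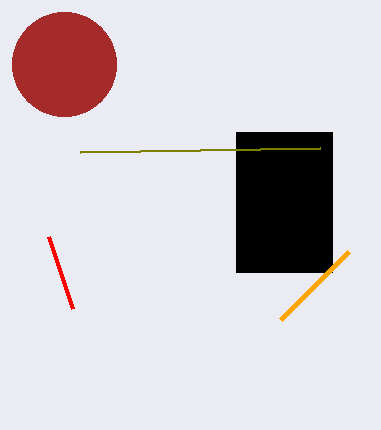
x0_1 = 236, y0_1 = 132, x1_1 = 332, y1_1 = 272, x0_2 = 80, y0_2 = 152, x0_3 = 348, y0_3 = 252, x1_4 = 72, y1_4 = 308, y_5 = 64, r_5 = 52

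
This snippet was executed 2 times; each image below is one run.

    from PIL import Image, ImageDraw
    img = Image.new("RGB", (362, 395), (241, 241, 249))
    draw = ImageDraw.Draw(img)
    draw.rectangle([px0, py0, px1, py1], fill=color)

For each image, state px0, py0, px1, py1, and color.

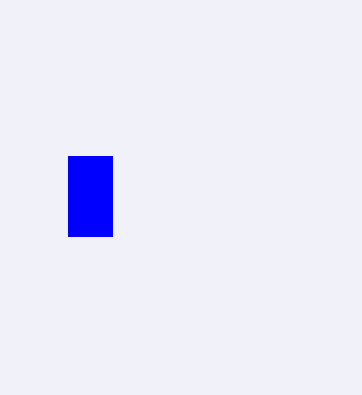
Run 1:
px0 = 68, py0 = 156, px1 = 112, py1 = 236, color = 'blue'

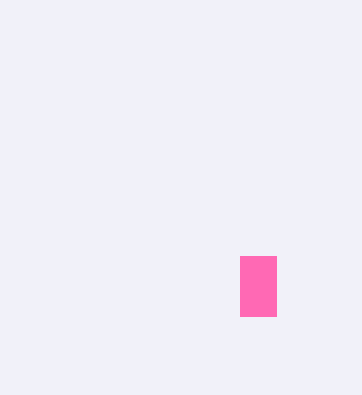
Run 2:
px0 = 240
py0 = 256
px1 = 276
py1 = 316
color = 'hotpink'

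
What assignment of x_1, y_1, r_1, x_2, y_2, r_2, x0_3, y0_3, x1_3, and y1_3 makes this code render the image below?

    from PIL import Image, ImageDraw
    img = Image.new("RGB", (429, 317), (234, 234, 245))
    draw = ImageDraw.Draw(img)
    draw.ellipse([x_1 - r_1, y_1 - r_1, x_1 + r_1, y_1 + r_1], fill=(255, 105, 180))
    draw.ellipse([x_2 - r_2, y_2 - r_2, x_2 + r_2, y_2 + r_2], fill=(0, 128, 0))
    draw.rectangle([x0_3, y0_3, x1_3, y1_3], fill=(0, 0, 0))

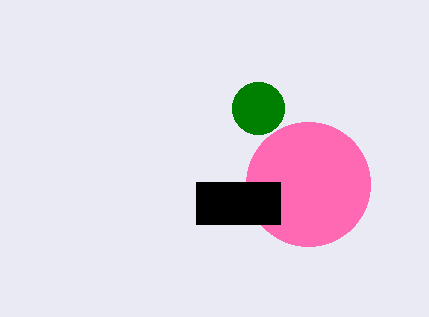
x_1 = 308; y_1 = 184; r_1 = 62; x_2 = 258; y_2 = 108; r_2 = 26; x0_3 = 196; y0_3 = 182; x1_3 = 280; y1_3 = 224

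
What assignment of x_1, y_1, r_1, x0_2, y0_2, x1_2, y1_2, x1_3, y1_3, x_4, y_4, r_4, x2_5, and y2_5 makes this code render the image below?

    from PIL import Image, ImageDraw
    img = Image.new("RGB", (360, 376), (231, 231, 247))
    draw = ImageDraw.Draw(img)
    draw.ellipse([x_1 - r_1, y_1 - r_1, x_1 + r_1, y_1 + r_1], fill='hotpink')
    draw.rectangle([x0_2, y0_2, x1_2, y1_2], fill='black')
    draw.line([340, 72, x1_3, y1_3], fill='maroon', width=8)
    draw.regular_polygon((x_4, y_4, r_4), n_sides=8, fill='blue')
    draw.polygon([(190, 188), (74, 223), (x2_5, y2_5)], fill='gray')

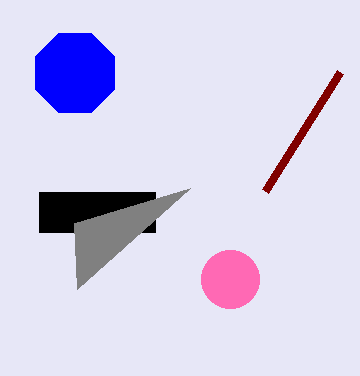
x_1 = 230; y_1 = 279; r_1 = 29; x0_2 = 39; y0_2 = 192; x1_2 = 155; y1_2 = 232; x1_3 = 265; y1_3 = 191; x_4 = 75; y_4 = 73; r_4 = 43; x2_5 = 77; y2_5 = 289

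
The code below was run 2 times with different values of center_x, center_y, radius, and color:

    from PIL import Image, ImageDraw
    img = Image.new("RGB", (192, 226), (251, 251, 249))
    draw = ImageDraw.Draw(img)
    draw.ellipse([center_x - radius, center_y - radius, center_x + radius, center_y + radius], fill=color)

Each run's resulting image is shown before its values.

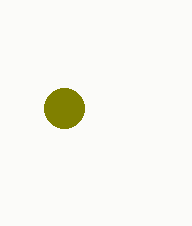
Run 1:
center_x = 64
center_y = 108
radius = 20
color = 'olive'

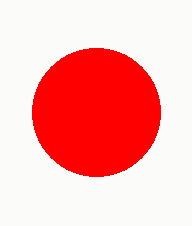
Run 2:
center_x = 96, center_y = 112, radius = 64, color = 'red'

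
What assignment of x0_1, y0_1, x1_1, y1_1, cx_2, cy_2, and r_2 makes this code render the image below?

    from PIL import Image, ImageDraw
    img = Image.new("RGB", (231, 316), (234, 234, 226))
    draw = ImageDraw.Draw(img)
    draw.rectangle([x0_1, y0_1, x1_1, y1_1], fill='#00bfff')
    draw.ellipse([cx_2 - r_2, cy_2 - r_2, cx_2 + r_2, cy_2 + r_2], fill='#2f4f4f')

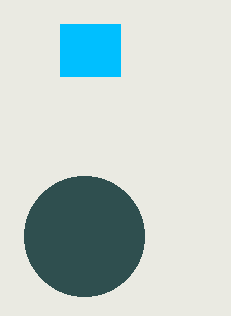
x0_1 = 60, y0_1 = 24, x1_1 = 120, y1_1 = 76, cx_2 = 84, cy_2 = 236, r_2 = 60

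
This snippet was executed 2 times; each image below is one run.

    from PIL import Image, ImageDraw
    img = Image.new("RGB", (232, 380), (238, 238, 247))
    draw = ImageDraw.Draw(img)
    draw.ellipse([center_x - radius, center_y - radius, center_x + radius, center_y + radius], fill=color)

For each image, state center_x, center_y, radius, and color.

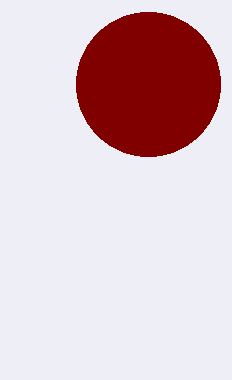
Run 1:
center_x = 148, center_y = 84, radius = 72, color = 'maroon'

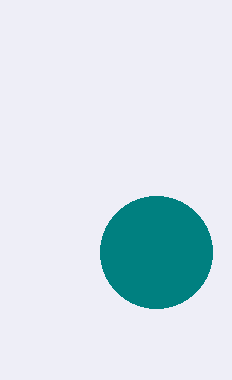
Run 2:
center_x = 156, center_y = 252, radius = 56, color = 'teal'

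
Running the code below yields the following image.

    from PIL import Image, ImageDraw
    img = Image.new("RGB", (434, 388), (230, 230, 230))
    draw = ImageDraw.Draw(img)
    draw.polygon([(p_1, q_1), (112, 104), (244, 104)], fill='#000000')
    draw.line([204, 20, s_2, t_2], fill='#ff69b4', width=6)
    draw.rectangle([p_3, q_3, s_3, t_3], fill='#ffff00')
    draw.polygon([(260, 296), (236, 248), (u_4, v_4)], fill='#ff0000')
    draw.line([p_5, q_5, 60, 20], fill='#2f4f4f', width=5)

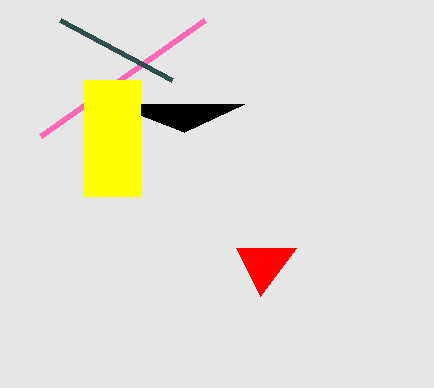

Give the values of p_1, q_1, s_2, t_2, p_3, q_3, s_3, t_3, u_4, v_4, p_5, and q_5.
p_1 = 184, q_1 = 132, s_2 = 40, t_2 = 136, p_3 = 84, q_3 = 80, s_3 = 140, t_3 = 196, u_4 = 296, v_4 = 248, p_5 = 172, q_5 = 80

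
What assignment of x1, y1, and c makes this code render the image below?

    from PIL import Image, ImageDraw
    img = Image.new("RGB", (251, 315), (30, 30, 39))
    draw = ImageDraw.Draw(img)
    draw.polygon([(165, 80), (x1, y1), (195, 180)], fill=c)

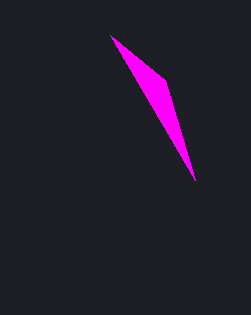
x1 = 110, y1 = 35, c = 'magenta'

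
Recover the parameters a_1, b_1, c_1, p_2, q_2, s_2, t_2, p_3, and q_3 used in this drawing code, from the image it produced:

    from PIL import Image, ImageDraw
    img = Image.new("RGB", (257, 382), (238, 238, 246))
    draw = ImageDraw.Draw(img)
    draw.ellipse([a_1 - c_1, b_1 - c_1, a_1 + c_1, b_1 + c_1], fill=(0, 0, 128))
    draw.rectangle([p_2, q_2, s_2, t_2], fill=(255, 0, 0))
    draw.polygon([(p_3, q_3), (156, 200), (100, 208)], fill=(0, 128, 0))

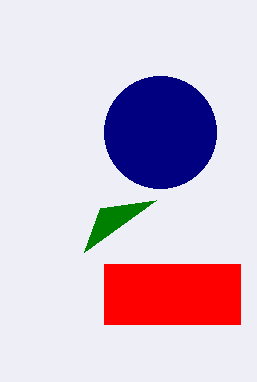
a_1 = 160
b_1 = 132
c_1 = 56
p_2 = 104
q_2 = 264
s_2 = 240
t_2 = 324
p_3 = 84
q_3 = 252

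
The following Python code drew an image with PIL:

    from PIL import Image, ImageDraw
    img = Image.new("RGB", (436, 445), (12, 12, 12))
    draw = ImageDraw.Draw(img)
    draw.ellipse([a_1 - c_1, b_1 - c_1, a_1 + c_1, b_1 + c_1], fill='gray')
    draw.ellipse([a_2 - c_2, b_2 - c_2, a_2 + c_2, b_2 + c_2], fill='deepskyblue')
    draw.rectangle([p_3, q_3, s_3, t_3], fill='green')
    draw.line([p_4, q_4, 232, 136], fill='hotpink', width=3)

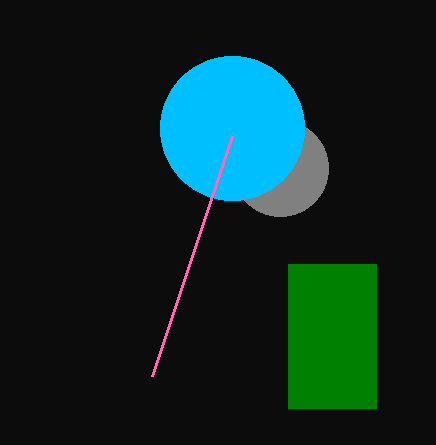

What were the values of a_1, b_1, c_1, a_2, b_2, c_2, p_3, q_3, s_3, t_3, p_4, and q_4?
a_1 = 280, b_1 = 168, c_1 = 48, a_2 = 232, b_2 = 128, c_2 = 72, p_3 = 288, q_3 = 264, s_3 = 376, t_3 = 408, p_4 = 152, q_4 = 376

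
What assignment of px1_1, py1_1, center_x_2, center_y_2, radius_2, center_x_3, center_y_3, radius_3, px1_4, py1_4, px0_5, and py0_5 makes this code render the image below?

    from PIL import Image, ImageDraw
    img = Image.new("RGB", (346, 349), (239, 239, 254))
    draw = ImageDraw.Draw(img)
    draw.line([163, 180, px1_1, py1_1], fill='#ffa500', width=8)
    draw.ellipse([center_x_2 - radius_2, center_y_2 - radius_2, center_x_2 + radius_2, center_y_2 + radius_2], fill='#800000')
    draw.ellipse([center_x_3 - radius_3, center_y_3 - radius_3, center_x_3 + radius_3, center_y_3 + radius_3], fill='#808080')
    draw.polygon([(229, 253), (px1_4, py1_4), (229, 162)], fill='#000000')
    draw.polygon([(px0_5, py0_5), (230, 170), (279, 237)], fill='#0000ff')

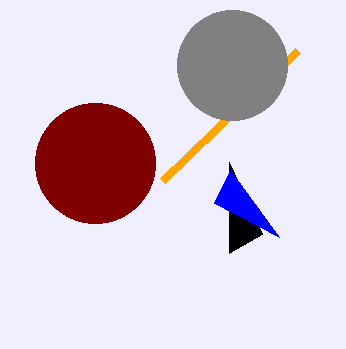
px1_1 = 298; py1_1 = 50; center_x_2 = 95; center_y_2 = 163; radius_2 = 60; center_x_3 = 232; center_y_3 = 65; radius_3 = 55; px1_4 = 262; py1_4 = 234; px0_5 = 214; py0_5 = 203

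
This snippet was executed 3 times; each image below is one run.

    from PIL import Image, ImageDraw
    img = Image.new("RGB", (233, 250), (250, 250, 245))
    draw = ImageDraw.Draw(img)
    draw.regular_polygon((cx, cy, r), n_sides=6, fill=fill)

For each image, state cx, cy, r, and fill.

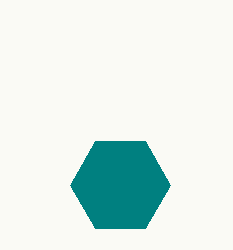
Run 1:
cx = 120, cy = 185, r = 50, fill = 'teal'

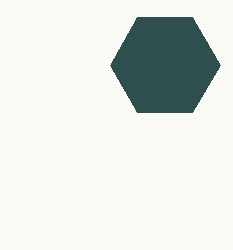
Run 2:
cx = 165, cy = 65, r = 55, fill = 'darkslategray'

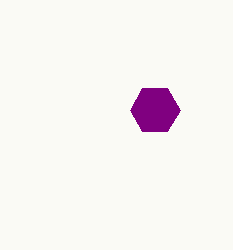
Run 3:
cx = 155
cy = 110
r = 25
fill = 'purple'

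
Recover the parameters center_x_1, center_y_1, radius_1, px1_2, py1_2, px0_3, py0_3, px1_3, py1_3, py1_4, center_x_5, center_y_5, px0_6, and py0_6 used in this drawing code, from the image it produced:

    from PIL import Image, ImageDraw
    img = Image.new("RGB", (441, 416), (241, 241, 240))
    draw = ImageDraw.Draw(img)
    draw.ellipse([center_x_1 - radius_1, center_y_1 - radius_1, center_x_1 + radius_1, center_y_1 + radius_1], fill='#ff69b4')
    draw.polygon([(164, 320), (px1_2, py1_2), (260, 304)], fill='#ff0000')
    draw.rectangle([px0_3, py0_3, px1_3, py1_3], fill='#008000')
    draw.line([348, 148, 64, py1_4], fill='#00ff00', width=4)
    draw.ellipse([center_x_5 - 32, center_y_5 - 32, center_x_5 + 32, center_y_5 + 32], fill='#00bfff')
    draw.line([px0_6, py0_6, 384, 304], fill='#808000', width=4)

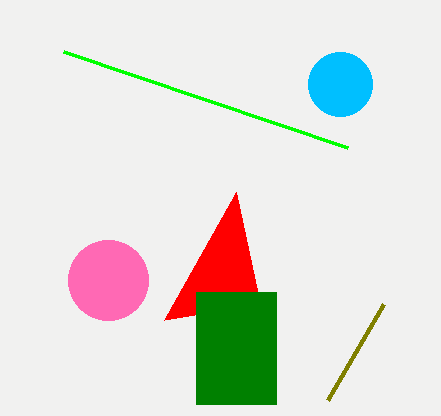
center_x_1 = 108, center_y_1 = 280, radius_1 = 40, px1_2 = 236, py1_2 = 192, px0_3 = 196, py0_3 = 292, px1_3 = 276, py1_3 = 404, py1_4 = 52, center_x_5 = 340, center_y_5 = 84, px0_6 = 328, py0_6 = 400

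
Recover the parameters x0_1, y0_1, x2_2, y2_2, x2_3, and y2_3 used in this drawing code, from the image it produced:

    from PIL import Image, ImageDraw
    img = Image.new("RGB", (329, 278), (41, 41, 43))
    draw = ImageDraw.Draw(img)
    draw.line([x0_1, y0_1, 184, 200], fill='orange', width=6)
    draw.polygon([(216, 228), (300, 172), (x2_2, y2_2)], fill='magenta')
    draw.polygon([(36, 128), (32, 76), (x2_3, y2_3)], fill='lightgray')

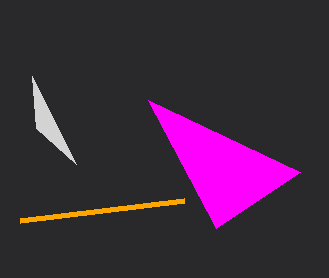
x0_1 = 20
y0_1 = 220
x2_2 = 148
y2_2 = 100
x2_3 = 76
y2_3 = 164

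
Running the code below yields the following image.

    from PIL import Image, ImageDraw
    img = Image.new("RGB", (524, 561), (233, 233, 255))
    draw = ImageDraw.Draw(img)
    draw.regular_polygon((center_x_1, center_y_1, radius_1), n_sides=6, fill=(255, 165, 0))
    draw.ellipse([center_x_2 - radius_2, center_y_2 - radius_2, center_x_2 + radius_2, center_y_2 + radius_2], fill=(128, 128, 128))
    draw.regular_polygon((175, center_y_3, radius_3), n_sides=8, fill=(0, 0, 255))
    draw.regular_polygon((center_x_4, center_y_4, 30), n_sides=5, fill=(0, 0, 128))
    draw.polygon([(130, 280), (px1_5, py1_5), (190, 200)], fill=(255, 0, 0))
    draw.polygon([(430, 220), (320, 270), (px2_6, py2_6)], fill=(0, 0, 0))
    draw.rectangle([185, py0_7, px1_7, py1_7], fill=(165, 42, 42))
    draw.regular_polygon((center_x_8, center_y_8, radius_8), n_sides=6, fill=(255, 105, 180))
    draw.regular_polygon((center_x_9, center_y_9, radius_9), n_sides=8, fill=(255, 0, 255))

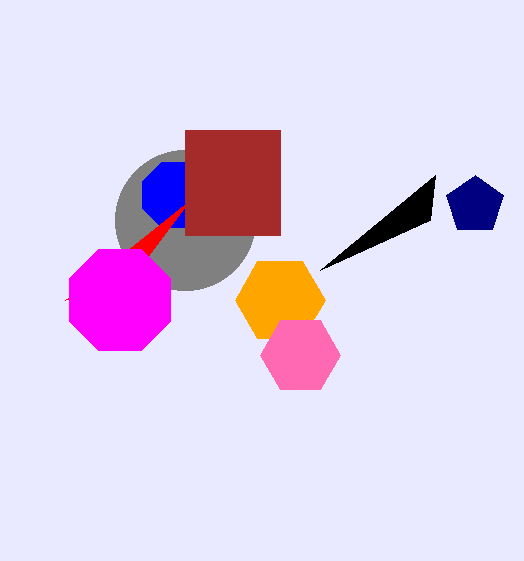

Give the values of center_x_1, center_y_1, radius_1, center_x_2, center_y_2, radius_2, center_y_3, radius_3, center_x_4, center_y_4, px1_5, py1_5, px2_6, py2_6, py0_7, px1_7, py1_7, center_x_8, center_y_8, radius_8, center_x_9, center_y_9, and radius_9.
center_x_1 = 280
center_y_1 = 300
radius_1 = 45
center_x_2 = 185
center_y_2 = 220
radius_2 = 70
center_y_3 = 195
radius_3 = 35
center_x_4 = 475
center_y_4 = 205
px1_5 = 65
py1_5 = 300
px2_6 = 435
py2_6 = 175
py0_7 = 130
px1_7 = 280
py1_7 = 235
center_x_8 = 300
center_y_8 = 355
radius_8 = 40
center_x_9 = 120
center_y_9 = 300
radius_9 = 55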